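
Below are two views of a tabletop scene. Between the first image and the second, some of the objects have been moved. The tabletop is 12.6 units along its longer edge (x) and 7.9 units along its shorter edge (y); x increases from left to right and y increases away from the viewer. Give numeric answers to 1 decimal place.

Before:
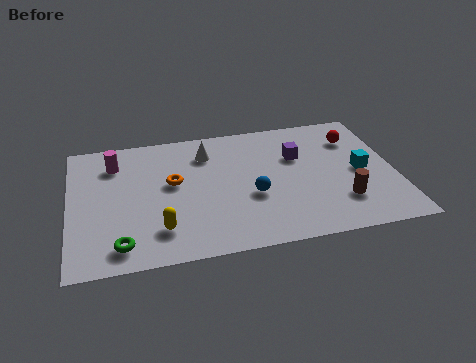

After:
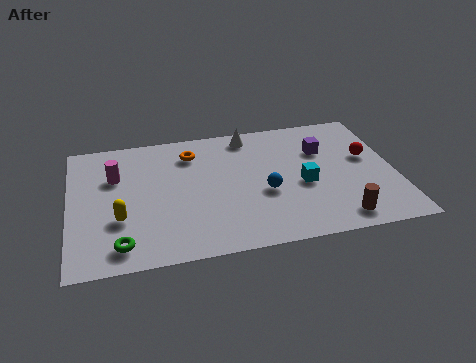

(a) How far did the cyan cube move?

2.3

The cyan cube moved from about (11.3, 3.8) to (9.0, 3.4), a distance of √(2.3² + 0.4²) ≈ 2.3.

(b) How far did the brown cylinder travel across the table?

1.0

The brown cylinder was near (10.4, 2.1) before and (10.2, 1.1) after, so it travelled √(0.2² + 1.0²) ≈ 1.0 units.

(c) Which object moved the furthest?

the cyan cube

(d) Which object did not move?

the green torus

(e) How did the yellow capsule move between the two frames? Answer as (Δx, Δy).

(-1.5, 0.9)

From the two frames, the yellow capsule sits at roughly (3.4, 1.8) before and (1.9, 2.7) after.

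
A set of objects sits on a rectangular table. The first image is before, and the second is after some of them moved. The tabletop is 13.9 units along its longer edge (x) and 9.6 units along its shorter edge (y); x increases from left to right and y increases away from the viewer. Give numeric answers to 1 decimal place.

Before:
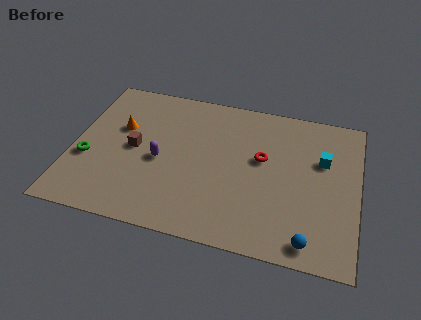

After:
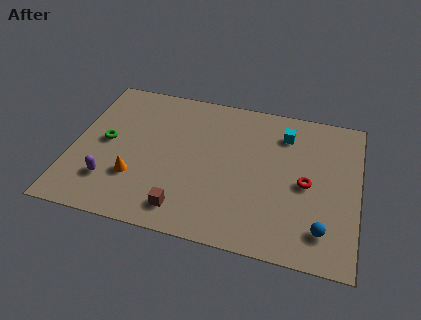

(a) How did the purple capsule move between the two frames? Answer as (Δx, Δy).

(-2.3, -1.9)

The purple capsule was at about (4.3, 4.3) and moved to about (2.0, 2.4).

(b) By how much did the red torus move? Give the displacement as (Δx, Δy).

(2.2, -1.1)

The red torus was at about (9.2, 5.6) and moved to about (11.4, 4.5).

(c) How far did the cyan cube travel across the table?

2.3

From (12.1, 6.2) to (10.2, 7.5), the cyan cube covered √(1.9² + 1.3²) ≈ 2.3 units.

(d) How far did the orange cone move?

3.3

The orange cone moved from about (2.2, 6.0) to (3.2, 2.9), a distance of √(1.0² + 3.1²) ≈ 3.3.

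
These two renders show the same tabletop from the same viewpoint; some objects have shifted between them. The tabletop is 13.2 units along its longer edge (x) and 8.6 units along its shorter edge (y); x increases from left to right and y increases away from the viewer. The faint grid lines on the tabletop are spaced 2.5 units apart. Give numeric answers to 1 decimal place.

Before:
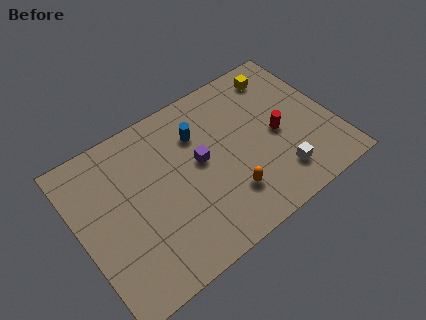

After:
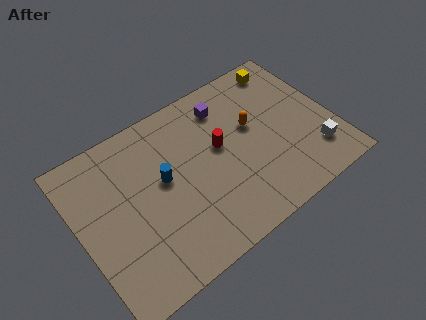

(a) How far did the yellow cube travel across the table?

0.5

The yellow cube was near (11.1, 7.2) before and (11.5, 7.5) after, so it travelled √(0.4² + 0.3²) ≈ 0.5 units.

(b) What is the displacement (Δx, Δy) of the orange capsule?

(1.9, 2.9)

The orange capsule was at about (7.3, 2.2) and moved to about (9.2, 5.1).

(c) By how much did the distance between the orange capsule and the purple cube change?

-0.6

The distance was about 2.7 in the first image and 2.1 in the second, so they moved 0.6 units closer together.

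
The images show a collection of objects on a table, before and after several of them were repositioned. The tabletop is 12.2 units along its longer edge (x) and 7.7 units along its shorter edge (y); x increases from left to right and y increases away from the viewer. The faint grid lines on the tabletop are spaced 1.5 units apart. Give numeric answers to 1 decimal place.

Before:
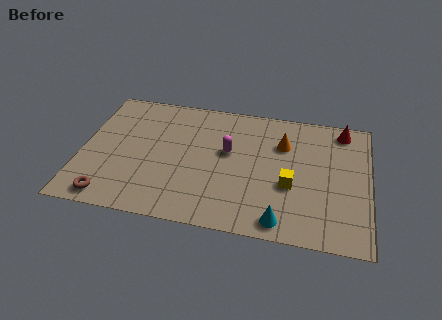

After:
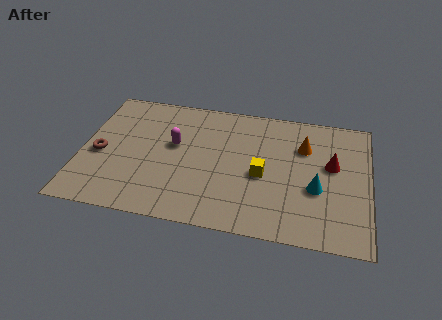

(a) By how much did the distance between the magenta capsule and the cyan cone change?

+2.0

The distance was about 4.3 in the first image and 6.3 in the second, so they moved 2.0 units further apart.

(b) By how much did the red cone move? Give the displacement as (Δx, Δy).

(-0.4, -2.2)

The red cone was at about (11.0, 6.7) and moved to about (10.6, 4.5).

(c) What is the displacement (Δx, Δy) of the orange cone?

(0.9, 0.0)

The orange cone was at about (8.5, 5.4) and moved to about (9.4, 5.4).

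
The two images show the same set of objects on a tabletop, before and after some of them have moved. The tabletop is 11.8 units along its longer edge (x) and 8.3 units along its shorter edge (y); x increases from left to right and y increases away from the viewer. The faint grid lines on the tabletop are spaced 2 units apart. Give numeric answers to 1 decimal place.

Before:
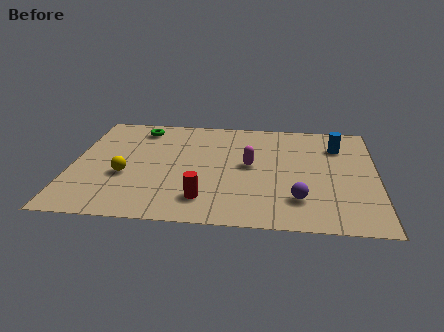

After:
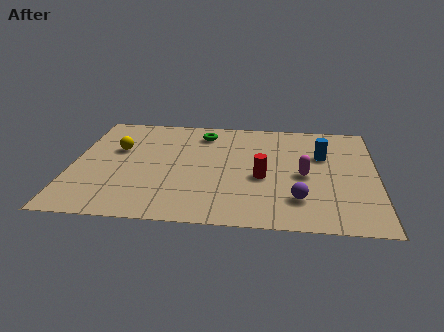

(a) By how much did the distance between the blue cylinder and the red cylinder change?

-3.8

Before: roughly 6.8 units apart; after: 3.0. That's 3.8 units closer together.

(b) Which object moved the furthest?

the red cylinder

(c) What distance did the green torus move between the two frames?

2.5

The green torus was near (2.5, 7.0) before and (5.0, 6.8) after, so it travelled √(2.5² + 0.2²) ≈ 2.5 units.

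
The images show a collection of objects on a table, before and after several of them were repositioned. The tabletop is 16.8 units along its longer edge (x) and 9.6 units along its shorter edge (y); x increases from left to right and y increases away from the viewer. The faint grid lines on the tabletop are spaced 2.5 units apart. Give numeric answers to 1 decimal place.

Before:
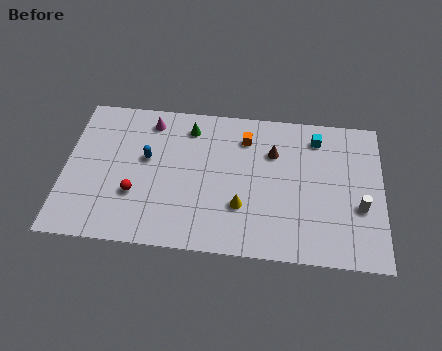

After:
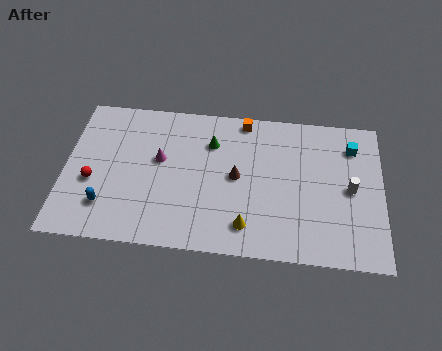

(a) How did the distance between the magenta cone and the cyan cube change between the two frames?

+1.5

Before: roughly 8.9 units apart; after: 10.4. That's 1.5 units further apart.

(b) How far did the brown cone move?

2.6

The brown cone was near (11.0, 6.7) before and (9.1, 4.9) after, so it travelled √(1.9² + 1.8²) ≈ 2.6 units.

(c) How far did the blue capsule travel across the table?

3.9

The blue capsule was near (4.3, 5.6) before and (2.3, 2.3) after, so it travelled √(2.0² + 3.3²) ≈ 3.9 units.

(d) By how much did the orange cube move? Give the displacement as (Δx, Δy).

(-0.1, 1.2)

The orange cube started near (9.5, 7.5) and ended near (9.4, 8.7).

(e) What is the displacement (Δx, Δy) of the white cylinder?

(-0.5, 1.1)

From the two frames, the white cylinder sits at roughly (15.6, 3.6) before and (15.1, 4.7) after.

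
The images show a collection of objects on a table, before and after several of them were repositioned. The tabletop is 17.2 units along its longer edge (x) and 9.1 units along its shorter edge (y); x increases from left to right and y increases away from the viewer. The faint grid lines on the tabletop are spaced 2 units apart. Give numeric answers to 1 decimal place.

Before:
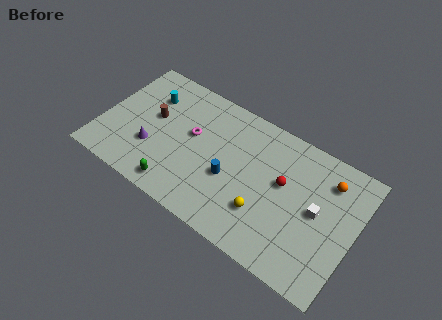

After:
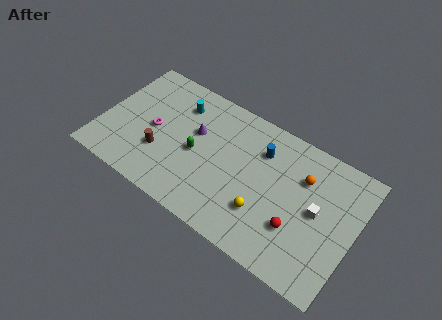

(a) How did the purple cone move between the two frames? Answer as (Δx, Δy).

(2.6, 2.6)

From the two frames, the purple cone sits at roughly (3.6, 3.0) before and (6.2, 5.6) after.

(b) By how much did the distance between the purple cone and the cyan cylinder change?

-1.7

Before: roughly 3.7 units apart; after: 2.0. That's 1.7 units closer together.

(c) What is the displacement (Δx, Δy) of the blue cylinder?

(1.7, 3.0)

The blue cylinder was at about (8.9, 3.7) and moved to about (10.6, 6.7).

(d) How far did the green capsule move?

3.1

The green capsule was near (5.7, 1.2) before and (6.5, 4.2) after, so it travelled √(0.8² + 3.0²) ≈ 3.1 units.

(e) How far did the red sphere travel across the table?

2.7

The red sphere was near (12.3, 5.3) before and (13.6, 2.9) after, so it travelled √(1.3² + 2.4²) ≈ 2.7 units.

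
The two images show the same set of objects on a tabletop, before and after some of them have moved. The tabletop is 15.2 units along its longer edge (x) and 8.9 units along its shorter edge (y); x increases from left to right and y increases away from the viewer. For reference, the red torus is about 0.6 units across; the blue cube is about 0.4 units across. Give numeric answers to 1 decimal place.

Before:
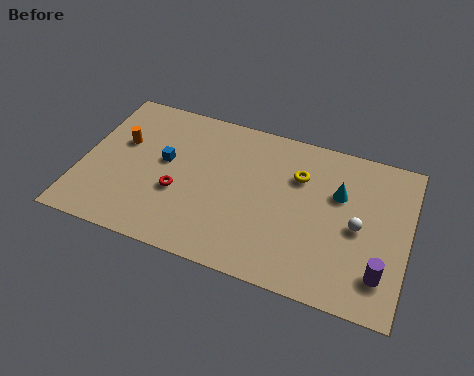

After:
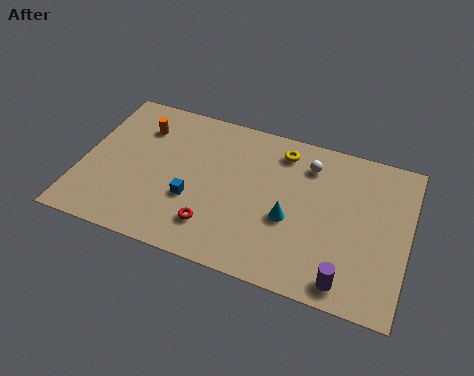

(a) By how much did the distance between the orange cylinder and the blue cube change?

+2.3

They were about 2.2 units apart before and 4.5 after — 2.3 units further apart.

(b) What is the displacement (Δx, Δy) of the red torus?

(1.8, -1.4)

The red torus was at about (4.6, 3.4) and moved to about (6.4, 2.0).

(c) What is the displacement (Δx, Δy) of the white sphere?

(-2.5, 2.8)

The white sphere started near (12.9, 4.2) and ended near (10.4, 7.0).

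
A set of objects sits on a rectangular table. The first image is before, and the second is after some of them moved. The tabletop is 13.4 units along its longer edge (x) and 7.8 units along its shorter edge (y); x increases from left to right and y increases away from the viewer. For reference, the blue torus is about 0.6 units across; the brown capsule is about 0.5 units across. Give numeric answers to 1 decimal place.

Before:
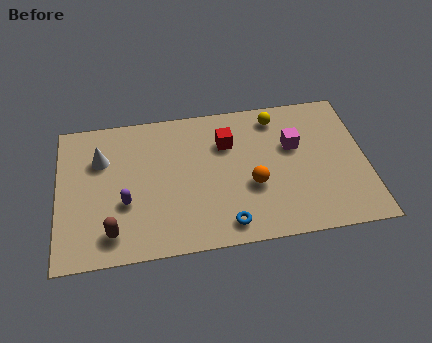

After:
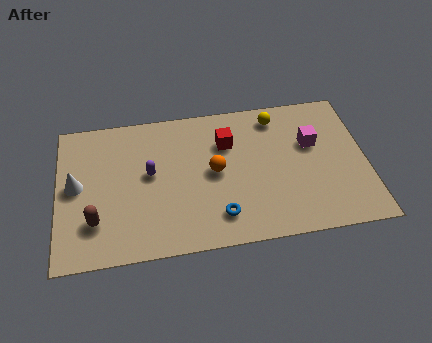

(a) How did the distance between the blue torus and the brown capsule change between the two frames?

+0.4

The distance was about 4.9 in the first image and 5.3 in the second, so they moved 0.4 units further apart.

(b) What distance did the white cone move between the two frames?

1.7

From (1.9, 5.4) to (0.8, 4.1), the white cone covered √(1.1² + 1.3²) ≈ 1.7 units.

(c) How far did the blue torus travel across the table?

0.6

The blue torus was near (7.2, 1.1) before and (6.9, 1.6) after, so it travelled √(0.3² + 0.5²) ≈ 0.6 units.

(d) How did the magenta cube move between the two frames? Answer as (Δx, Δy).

(0.8, 0.0)

From the two frames, the magenta cube sits at roughly (10.3, 4.9) before and (11.1, 4.9) after.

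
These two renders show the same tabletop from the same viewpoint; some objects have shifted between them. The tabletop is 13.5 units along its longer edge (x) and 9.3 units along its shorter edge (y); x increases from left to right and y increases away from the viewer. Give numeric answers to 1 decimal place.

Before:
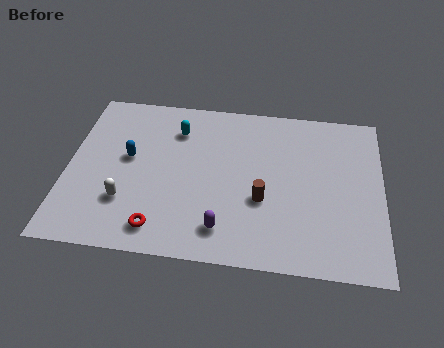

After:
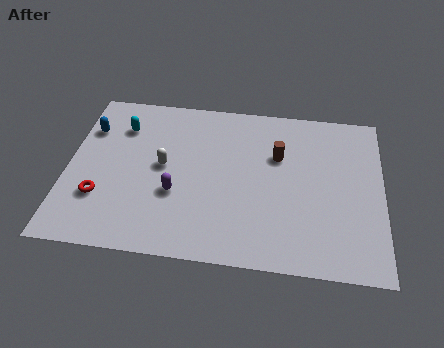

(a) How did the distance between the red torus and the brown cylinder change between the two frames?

+3.4

They were about 4.8 units apart before and 8.2 after — 3.4 units further apart.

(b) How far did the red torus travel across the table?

3.0

From (4.1, 1.4) to (1.5, 2.8), the red torus covered √(2.6² + 1.4²) ≈ 3.0 units.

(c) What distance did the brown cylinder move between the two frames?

2.7

From (8.4, 3.5) to (9.0, 6.1), the brown cylinder covered √(0.6² + 2.6²) ≈ 2.7 units.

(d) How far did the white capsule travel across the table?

2.7

The white capsule was near (2.6, 2.7) before and (4.1, 4.9) after, so it travelled √(1.5² + 2.2²) ≈ 2.7 units.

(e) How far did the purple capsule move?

2.7

From (6.8, 1.7) to (4.7, 3.4), the purple capsule covered √(2.1² + 1.7²) ≈ 2.7 units.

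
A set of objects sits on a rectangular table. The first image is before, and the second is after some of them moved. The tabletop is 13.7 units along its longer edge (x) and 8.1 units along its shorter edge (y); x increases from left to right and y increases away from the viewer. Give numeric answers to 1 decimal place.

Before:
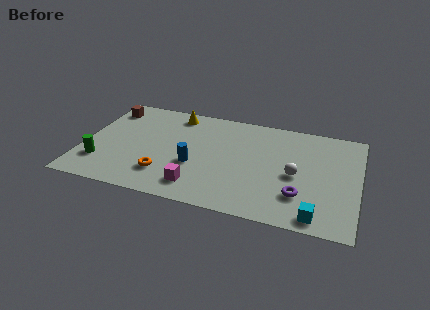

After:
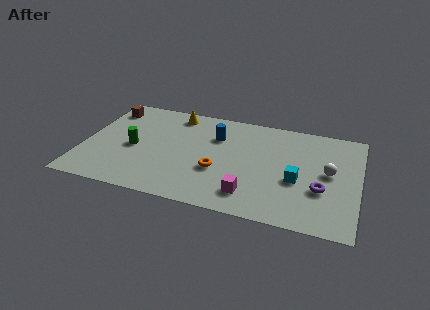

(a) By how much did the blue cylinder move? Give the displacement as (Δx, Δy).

(0.9, 2.6)

The blue cylinder started near (5.6, 3.1) and ended near (6.5, 5.7).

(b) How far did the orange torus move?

2.8

The orange torus moved from about (4.2, 2.0) to (6.8, 3.0), a distance of √(2.6² + 1.0²) ≈ 2.8.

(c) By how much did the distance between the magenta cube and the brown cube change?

+2.0

They were about 7.1 units apart before and 9.1 after — 2.0 units further apart.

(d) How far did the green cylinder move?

2.2

The green cylinder was near (1.0, 2.1) before and (2.5, 3.7) after, so it travelled √(1.5² + 1.6²) ≈ 2.2 units.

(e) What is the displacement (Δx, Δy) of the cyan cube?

(-1.1, 2.4)

The cyan cube was at about (11.8, 0.9) and moved to about (10.7, 3.3).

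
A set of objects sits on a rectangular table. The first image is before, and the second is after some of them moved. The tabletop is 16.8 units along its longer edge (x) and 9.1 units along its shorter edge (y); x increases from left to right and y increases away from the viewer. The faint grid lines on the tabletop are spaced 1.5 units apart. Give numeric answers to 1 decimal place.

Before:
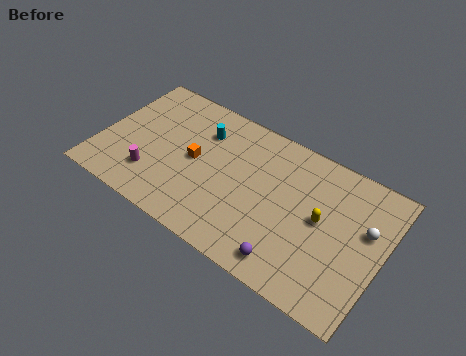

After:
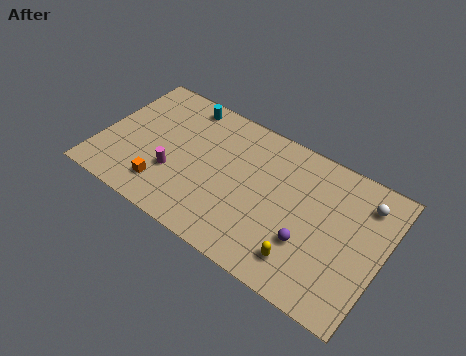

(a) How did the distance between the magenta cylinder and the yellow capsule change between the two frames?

-2.0

Before: roughly 10.1 units apart; after: 8.1. That's 2.0 units closer together.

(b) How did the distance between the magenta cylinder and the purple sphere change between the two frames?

-0.5

Before: roughly 8.6 units apart; after: 8.1. That's 0.5 units closer together.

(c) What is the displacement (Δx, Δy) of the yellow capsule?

(-0.6, -3.0)

The yellow capsule started near (13.2, 4.8) and ended near (12.6, 1.8).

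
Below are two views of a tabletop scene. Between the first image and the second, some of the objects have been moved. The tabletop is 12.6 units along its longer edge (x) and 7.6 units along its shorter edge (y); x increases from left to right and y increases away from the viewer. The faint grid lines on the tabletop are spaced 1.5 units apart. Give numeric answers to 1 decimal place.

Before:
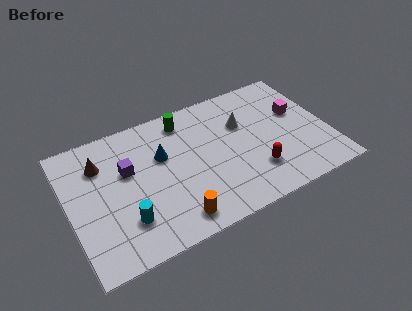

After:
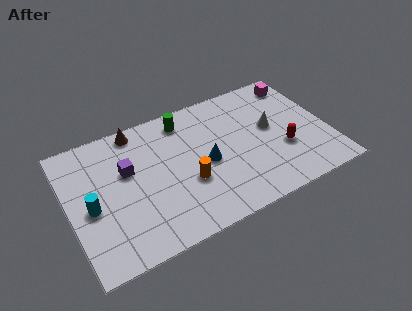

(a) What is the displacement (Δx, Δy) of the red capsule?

(1.5, 0.7)

The red capsule started near (8.8, 2.0) and ended near (10.3, 2.7).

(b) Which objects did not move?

the green cylinder and the purple cube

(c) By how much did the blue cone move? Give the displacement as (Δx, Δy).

(2.0, -1.3)

The blue cone was at about (4.6, 4.8) and moved to about (6.6, 3.5).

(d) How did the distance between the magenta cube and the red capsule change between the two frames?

+0.3

Before: roughly 3.6 units apart; after: 3.9. That's 0.3 units further apart.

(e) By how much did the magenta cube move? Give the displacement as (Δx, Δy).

(0.3, 1.8)

The magenta cube was at about (11.3, 4.6) and moved to about (11.6, 6.4).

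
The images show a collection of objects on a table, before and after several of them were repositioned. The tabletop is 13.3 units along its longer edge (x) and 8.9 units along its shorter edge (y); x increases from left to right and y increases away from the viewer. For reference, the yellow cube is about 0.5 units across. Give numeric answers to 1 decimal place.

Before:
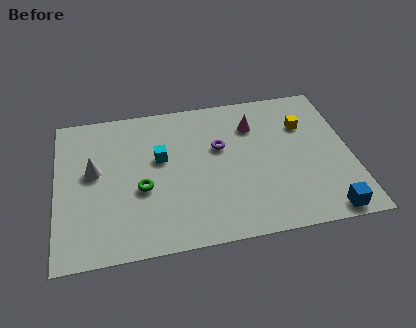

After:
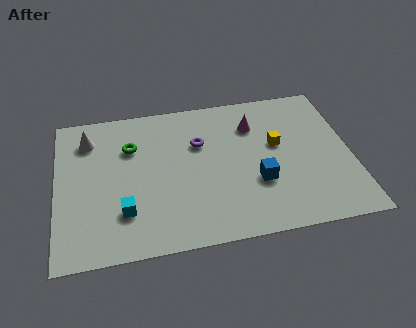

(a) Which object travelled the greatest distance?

the blue cube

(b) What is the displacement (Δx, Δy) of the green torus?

(-0.4, 2.6)

From the two frames, the green torus sits at roughly (3.8, 3.6) before and (3.4, 6.2) after.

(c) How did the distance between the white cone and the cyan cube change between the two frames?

+1.8

The distance was about 3.0 in the first image and 4.8 in the second, so they moved 1.8 units further apart.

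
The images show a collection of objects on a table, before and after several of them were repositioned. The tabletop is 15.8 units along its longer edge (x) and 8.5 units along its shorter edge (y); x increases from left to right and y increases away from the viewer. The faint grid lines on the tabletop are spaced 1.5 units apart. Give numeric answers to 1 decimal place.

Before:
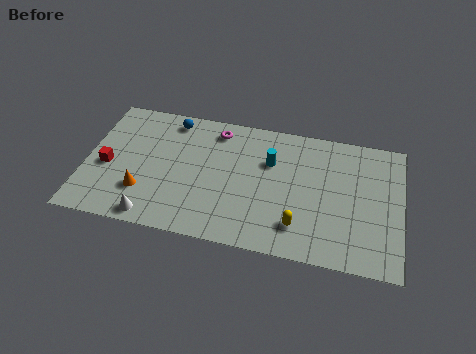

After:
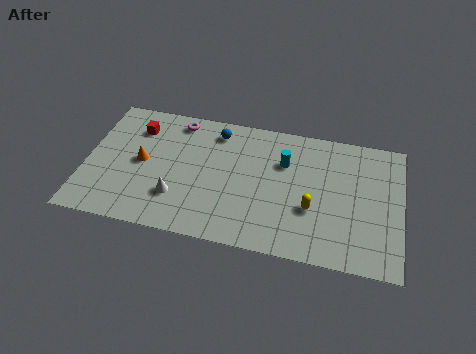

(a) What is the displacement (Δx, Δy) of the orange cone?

(-0.2, 1.9)

The orange cone started near (3.0, 2.4) and ended near (2.8, 4.3).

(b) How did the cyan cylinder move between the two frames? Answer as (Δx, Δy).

(0.7, 0.1)

From the two frames, the cyan cylinder sits at roughly (9.2, 5.7) before and (9.9, 5.8) after.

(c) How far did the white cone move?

1.9

From (3.6, 0.9) to (4.7, 2.4), the white cone covered √(1.1² + 1.5²) ≈ 1.9 units.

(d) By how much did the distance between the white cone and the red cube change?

+0.9

Before: roughly 3.8 units apart; after: 4.7. That's 0.9 units further apart.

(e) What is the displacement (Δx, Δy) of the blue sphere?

(2.3, -0.3)

The blue sphere was at about (4.1, 7.4) and moved to about (6.4, 7.1).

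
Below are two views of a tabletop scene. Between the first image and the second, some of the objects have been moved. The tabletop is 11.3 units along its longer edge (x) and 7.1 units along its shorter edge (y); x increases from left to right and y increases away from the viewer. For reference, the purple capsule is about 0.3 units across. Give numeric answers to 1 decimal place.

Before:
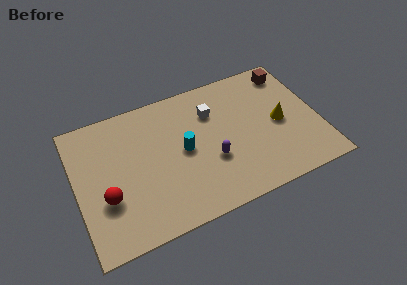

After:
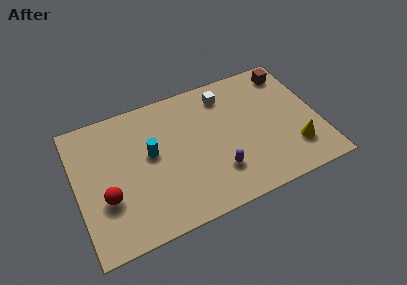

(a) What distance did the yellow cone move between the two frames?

1.7

The yellow cone moved from about (9.5, 3.4) to (10.0, 1.8), a distance of √(0.5² + 1.6²) ≈ 1.7.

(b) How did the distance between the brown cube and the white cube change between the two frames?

-0.8

The distance was about 3.9 in the first image and 3.1 in the second, so they moved 0.8 units closer together.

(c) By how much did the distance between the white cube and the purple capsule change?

+1.5

They were about 2.5 units apart before and 4.0 after — 1.5 units further apart.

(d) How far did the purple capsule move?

0.7

From (6.2, 2.6) to (6.4, 1.9), the purple capsule covered √(0.2² + 0.7²) ≈ 0.7 units.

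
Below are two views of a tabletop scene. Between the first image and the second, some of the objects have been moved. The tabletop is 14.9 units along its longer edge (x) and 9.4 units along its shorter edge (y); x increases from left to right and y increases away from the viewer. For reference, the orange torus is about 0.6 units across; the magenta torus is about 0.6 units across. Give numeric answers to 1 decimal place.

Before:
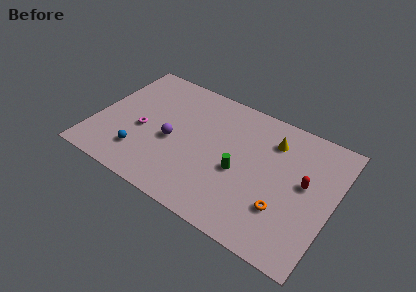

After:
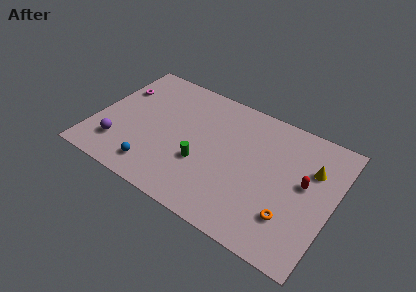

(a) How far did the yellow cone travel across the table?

2.7

The yellow cone moved from about (10.8, 7.2) to (13.4, 6.4), a distance of √(2.6² + 0.8²) ≈ 2.7.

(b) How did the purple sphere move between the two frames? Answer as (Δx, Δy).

(-3.1, -1.9)

The purple sphere was at about (4.9, 4.1) and moved to about (1.8, 2.2).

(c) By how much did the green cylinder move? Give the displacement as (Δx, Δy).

(-2.3, -0.6)

The green cylinder was at about (9.2, 4.0) and moved to about (6.9, 3.4).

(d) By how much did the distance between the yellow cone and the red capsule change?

-1.8

The distance was about 3.0 in the first image and 1.2 in the second, so they moved 1.8 units closer together.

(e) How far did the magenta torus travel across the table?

3.2

The magenta torus moved from about (3.0, 4.0) to (1.0, 6.5), a distance of √(2.0² + 2.5²) ≈ 3.2.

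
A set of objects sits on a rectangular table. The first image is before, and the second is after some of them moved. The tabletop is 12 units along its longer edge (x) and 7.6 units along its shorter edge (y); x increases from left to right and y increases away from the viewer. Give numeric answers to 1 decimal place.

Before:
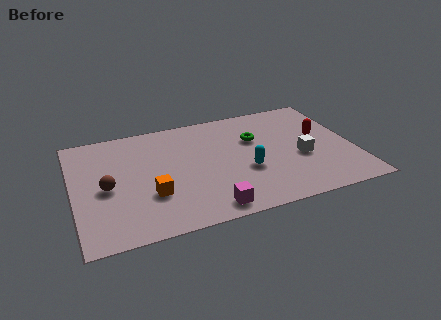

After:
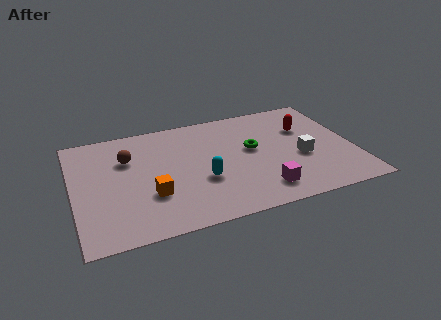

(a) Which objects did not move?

the white cube and the orange cube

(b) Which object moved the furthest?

the magenta cube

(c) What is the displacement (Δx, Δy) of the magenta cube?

(2.3, 0.5)

From the two frames, the magenta cube sits at roughly (5.5, 0.9) before and (7.8, 1.4) after.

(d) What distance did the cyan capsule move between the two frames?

1.9

The cyan capsule moved from about (7.3, 2.9) to (5.4, 2.8), a distance of √(1.9² + 0.1²) ≈ 1.9.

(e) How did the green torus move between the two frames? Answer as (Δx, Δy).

(-0.2, -0.7)

From the two frames, the green torus sits at roughly (7.9, 5.0) before and (7.7, 4.3) after.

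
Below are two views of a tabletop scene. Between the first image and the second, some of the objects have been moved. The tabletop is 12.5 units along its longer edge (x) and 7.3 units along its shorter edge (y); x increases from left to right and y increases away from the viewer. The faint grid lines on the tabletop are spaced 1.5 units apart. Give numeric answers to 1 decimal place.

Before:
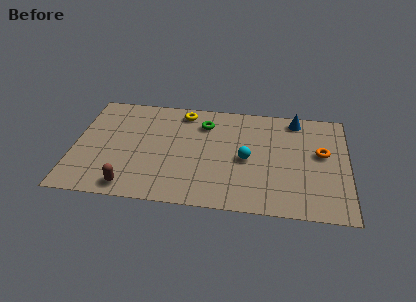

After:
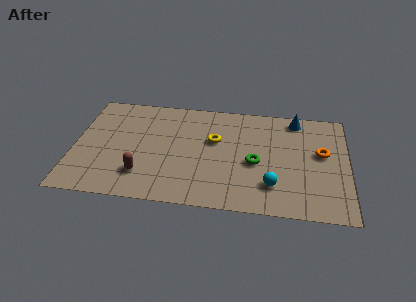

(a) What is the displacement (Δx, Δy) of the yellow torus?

(1.5, -1.8)

The yellow torus was at about (4.9, 6.3) and moved to about (6.4, 4.5).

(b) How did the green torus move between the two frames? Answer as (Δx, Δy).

(2.4, -2.4)

The green torus started near (5.9, 5.6) and ended near (8.3, 3.2).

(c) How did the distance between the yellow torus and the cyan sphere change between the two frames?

-0.4

The distance was about 4.2 in the first image and 3.8 in the second, so they moved 0.4 units closer together.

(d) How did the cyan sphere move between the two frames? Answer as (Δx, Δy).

(1.2, -1.6)

From the two frames, the cyan sphere sits at roughly (7.9, 3.4) before and (9.1, 1.8) after.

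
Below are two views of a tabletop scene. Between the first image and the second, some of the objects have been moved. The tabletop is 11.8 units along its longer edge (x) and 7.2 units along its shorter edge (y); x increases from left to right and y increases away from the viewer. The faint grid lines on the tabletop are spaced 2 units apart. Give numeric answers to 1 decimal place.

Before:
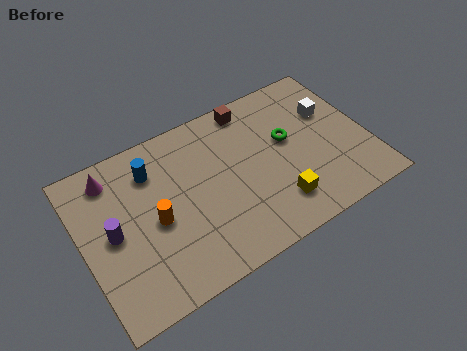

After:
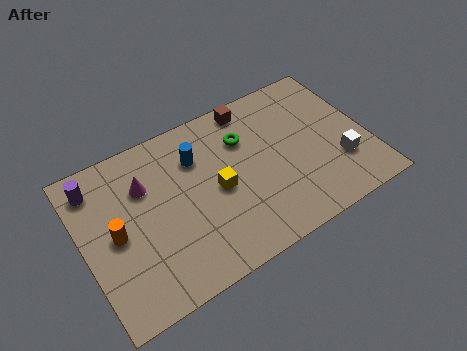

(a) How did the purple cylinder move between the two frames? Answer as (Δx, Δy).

(-0.4, 2.3)

The purple cylinder started near (1.2, 3.6) and ended near (0.8, 5.9).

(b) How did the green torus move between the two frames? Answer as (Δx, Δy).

(-1.7, 0.9)

The green torus was at about (8.6, 4.2) and moved to about (6.9, 5.1).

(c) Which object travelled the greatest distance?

the yellow cube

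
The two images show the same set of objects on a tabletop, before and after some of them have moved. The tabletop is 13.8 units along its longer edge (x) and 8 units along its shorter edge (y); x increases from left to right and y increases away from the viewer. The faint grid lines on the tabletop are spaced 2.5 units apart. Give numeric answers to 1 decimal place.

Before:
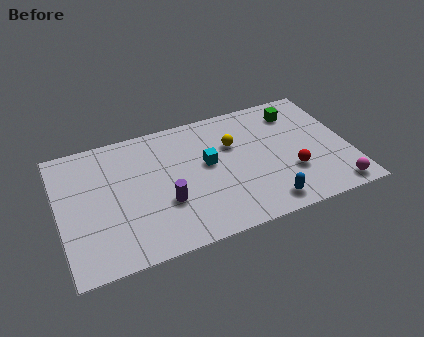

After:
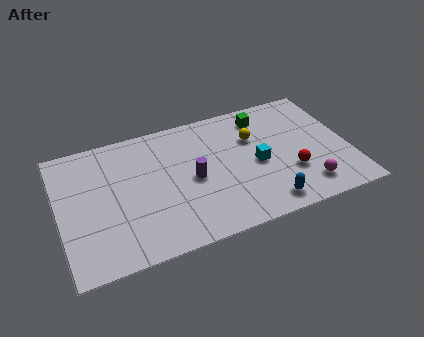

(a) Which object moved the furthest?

the cyan cube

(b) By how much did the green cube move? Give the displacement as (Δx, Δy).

(-1.6, 0.2)

From the two frames, the green cube sits at roughly (11.6, 6.4) before and (10.0, 6.6) after.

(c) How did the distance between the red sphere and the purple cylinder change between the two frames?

-1.2

They were about 6.0 units apart before and 4.8 after — 1.2 units closer together.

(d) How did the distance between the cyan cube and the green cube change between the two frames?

-1.9

Before: roughly 4.9 units apart; after: 3.0. That's 1.9 units closer together.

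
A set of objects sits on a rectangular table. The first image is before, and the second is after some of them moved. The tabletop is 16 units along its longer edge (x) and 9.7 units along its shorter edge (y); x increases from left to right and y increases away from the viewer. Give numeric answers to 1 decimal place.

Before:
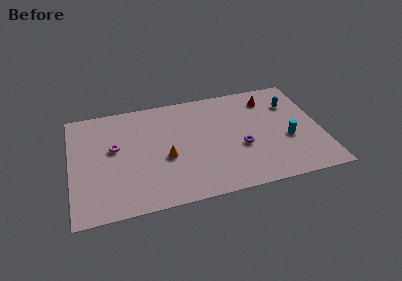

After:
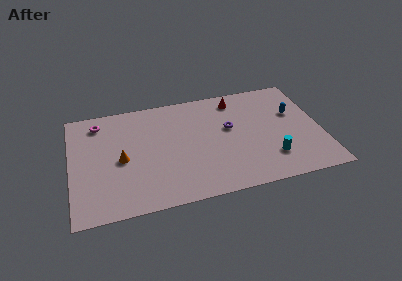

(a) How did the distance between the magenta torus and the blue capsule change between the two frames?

+1.1

The distance was about 11.6 in the first image and 12.7 in the second, so they moved 1.1 units further apart.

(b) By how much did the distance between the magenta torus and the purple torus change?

+0.4

They were about 8.2 units apart before and 8.6 after — 0.4 units further apart.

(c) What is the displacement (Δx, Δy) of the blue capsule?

(0.1, -0.9)

The blue capsule was at about (14.3, 7.0) and moved to about (14.4, 6.1).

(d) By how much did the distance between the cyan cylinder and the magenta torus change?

+1.0

The distance was about 11.1 in the first image and 12.1 in the second, so they moved 1.0 units further apart.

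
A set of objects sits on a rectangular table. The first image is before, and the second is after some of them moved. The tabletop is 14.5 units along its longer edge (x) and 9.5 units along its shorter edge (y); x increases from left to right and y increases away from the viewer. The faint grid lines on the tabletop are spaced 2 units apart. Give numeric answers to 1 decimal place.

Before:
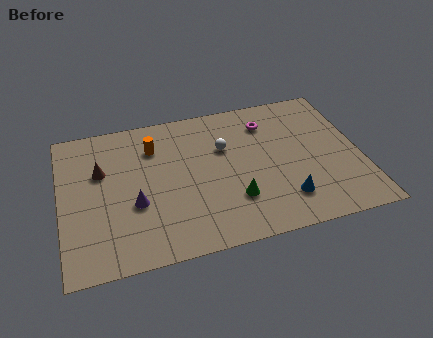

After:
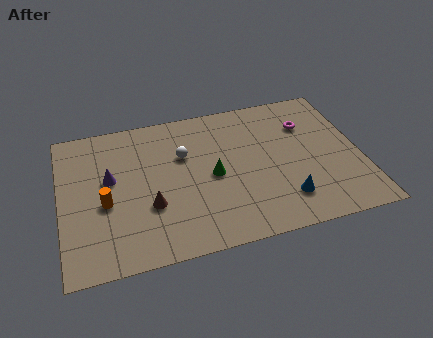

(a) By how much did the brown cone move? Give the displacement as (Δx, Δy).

(2.2, -2.8)

The brown cone started near (2.0, 6.1) and ended near (4.2, 3.3).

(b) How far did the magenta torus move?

2.0

The magenta torus was near (10.2, 7.4) before and (12.1, 6.8) after, so it travelled √(1.9² + 0.6²) ≈ 2.0 units.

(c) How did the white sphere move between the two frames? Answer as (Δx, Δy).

(-2.0, 0.0)

From the two frames, the white sphere sits at roughly (8.0, 6.2) before and (6.0, 6.2) after.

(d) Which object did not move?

the blue cone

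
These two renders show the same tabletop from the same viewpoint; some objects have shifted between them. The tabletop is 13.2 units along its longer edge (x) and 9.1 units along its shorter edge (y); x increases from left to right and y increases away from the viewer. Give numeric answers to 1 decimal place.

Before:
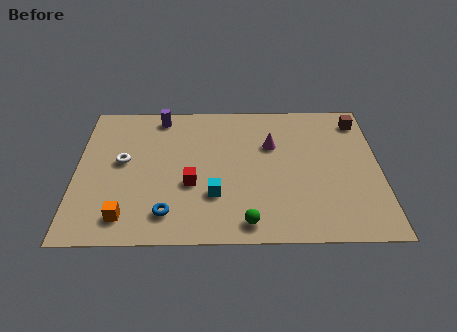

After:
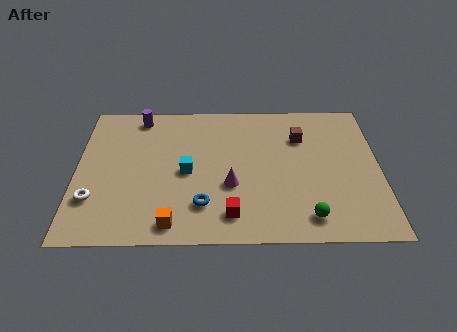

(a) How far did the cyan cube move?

1.9

From (6.0, 2.8) to (4.8, 4.3), the cyan cube covered √(1.2² + 1.5²) ≈ 1.9 units.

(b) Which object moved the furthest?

the magenta cone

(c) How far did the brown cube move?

2.8

The brown cube was near (12.4, 7.6) before and (9.8, 6.5) after, so it travelled √(2.6² + 1.1²) ≈ 2.8 units.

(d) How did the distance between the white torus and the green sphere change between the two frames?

+2.6

The distance was about 6.7 in the first image and 9.3 in the second, so they moved 2.6 units further apart.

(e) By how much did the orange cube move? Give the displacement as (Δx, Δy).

(2.0, -0.4)

From the two frames, the orange cube sits at roughly (2.2, 1.5) before and (4.2, 1.1) after.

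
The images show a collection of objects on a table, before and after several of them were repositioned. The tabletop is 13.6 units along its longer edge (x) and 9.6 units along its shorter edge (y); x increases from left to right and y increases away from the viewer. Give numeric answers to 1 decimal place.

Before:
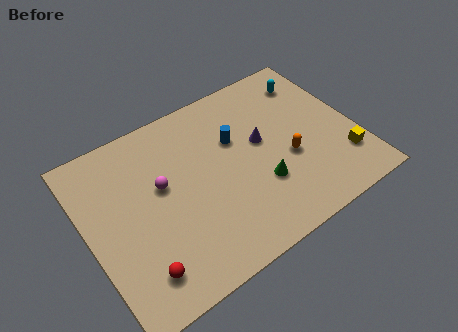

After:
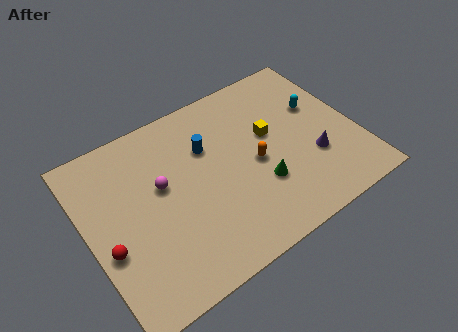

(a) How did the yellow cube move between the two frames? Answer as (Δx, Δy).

(-3.2, 3.2)

The yellow cube started near (12.6, 2.4) and ended near (9.4, 5.6).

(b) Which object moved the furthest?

the yellow cube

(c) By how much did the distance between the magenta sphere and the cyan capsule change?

-0.3

Before: roughly 8.5 units apart; after: 8.2. That's 0.3 units closer together.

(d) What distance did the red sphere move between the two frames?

2.2

From (2.0, 1.8) to (0.8, 3.7), the red sphere covered √(1.2² + 1.9²) ≈ 2.2 units.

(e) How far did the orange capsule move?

1.7

The orange capsule was near (10.0, 3.8) before and (8.4, 4.4) after, so it travelled √(1.6² + 0.6²) ≈ 1.7 units.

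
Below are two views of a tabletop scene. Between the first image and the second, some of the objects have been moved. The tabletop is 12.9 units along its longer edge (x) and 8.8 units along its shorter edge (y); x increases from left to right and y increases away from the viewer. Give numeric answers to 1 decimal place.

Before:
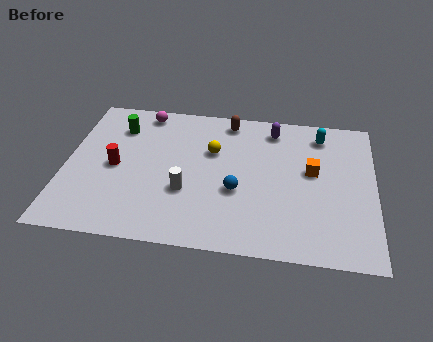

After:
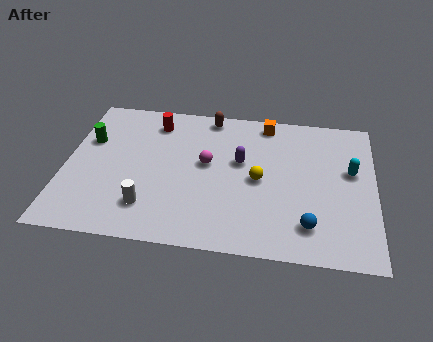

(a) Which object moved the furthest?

the magenta sphere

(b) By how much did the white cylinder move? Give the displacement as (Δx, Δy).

(-1.5, -1.1)

From the two frames, the white cylinder sits at roughly (5.1, 3.1) before and (3.6, 2.0) after.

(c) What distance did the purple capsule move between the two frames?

2.6

The purple capsule moved from about (8.6, 7.4) to (7.3, 5.2), a distance of √(1.3² + 2.2²) ≈ 2.6.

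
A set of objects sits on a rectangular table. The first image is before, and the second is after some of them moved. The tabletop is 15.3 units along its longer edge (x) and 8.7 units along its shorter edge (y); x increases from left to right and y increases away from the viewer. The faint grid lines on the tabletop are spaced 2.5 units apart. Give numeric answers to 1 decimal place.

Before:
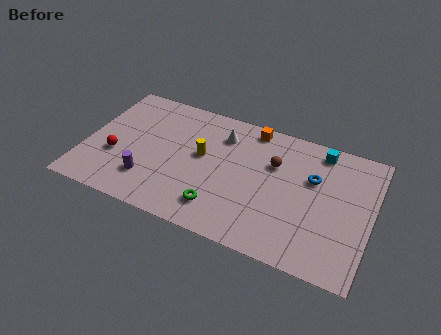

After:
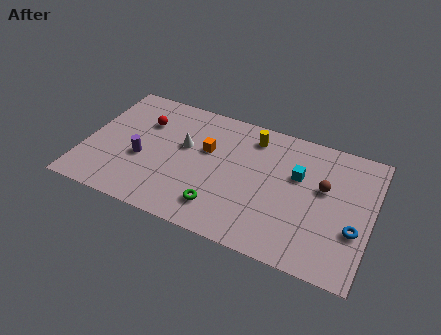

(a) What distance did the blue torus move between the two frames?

3.5

From (12.1, 5.6) to (14.5, 3.1), the blue torus covered √(2.4² + 2.5²) ≈ 3.5 units.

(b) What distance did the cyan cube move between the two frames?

2.3

The cyan cube moved from about (12.3, 7.6) to (11.3, 5.5), a distance of √(1.0² + 2.1²) ≈ 2.3.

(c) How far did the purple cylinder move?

1.4

The purple cylinder was near (3.6, 2.2) before and (3.1, 3.5) after, so it travelled √(0.5² + 1.3²) ≈ 1.4 units.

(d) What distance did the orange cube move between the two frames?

3.3

From (8.6, 7.8) to (6.4, 5.4), the orange cube covered √(2.2² + 2.4²) ≈ 3.3 units.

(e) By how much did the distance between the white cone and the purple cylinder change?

-3.0

The distance was about 5.7 in the first image and 2.7 in the second, so they moved 3.0 units closer together.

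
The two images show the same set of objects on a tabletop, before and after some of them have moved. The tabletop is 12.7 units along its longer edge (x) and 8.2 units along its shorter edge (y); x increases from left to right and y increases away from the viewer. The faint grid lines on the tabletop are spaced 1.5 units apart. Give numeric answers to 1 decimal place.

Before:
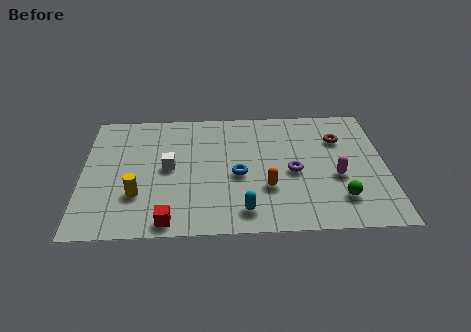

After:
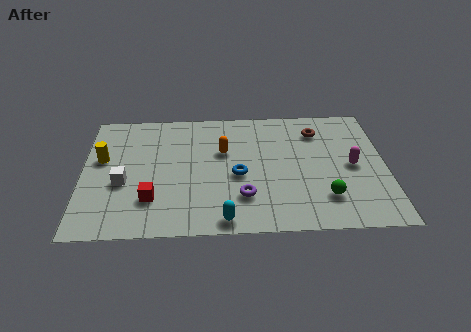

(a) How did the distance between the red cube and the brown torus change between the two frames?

-0.6

The distance was about 8.8 in the first image and 8.2 in the second, so they moved 0.6 units closer together.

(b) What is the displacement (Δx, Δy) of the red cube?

(-0.7, 1.4)

The red cube was at about (3.6, 0.8) and moved to about (2.9, 2.2).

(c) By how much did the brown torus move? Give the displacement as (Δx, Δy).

(-0.9, 0.6)

The brown torus started near (10.8, 5.8) and ended near (9.9, 6.4).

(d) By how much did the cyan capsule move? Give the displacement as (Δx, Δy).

(-0.8, -0.5)

The cyan capsule was at about (6.7, 1.3) and moved to about (5.9, 0.8).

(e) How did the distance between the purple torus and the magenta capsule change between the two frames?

+3.1

Before: roughly 1.8 units apart; after: 4.9. That's 3.1 units further apart.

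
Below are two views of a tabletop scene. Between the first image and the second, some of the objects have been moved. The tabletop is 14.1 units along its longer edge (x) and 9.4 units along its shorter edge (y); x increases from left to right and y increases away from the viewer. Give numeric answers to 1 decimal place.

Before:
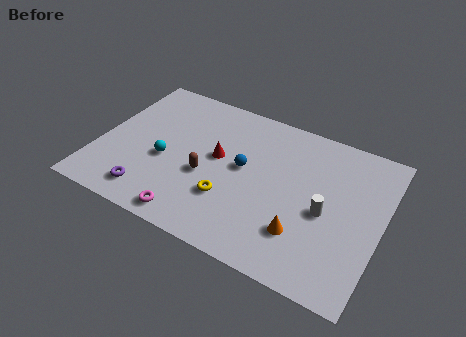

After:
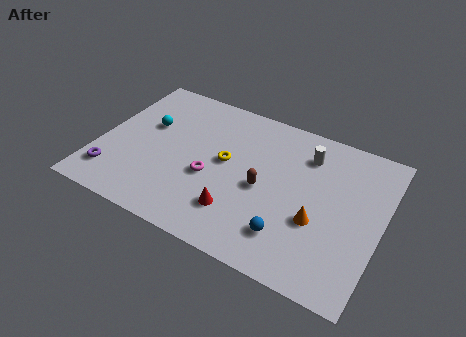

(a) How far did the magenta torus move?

2.8

The magenta torus moved from about (5.2, 1.0) to (5.7, 3.8), a distance of √(0.5² + 2.8²) ≈ 2.8.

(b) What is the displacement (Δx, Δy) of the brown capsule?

(2.8, 0.5)

From the two frames, the brown capsule sits at roughly (5.5, 3.8) before and (8.3, 4.3) after.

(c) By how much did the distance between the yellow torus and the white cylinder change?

-0.4

They were about 4.8 units apart before and 4.4 after — 0.4 units closer together.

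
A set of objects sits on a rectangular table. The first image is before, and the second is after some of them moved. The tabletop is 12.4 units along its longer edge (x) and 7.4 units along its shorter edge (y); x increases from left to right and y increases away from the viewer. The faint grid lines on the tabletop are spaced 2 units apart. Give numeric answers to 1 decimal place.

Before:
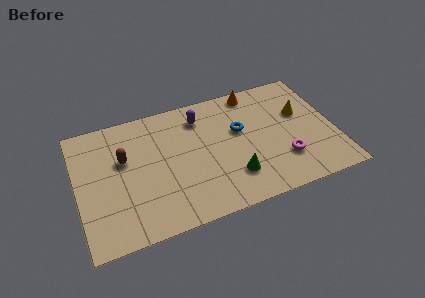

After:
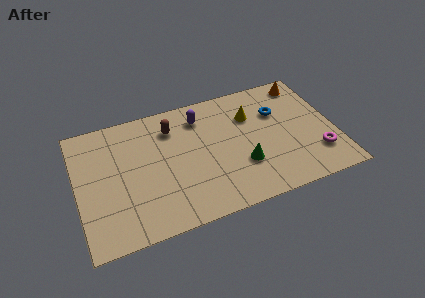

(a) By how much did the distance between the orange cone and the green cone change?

+0.4

The distance was about 4.9 in the first image and 5.3 in the second, so they moved 0.4 units further apart.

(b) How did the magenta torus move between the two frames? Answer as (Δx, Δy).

(1.6, -0.2)

From the two frames, the magenta torus sits at roughly (9.8, 2.1) before and (11.4, 1.9) after.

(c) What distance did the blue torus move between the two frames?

2.0

The blue torus was near (7.9, 4.5) before and (9.8, 5.0) after, so it travelled √(1.9² + 0.5²) ≈ 2.0 units.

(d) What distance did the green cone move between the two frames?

0.7

The green cone moved from about (7.3, 1.9) to (7.8, 2.4), a distance of √(0.5² + 0.5²) ≈ 0.7.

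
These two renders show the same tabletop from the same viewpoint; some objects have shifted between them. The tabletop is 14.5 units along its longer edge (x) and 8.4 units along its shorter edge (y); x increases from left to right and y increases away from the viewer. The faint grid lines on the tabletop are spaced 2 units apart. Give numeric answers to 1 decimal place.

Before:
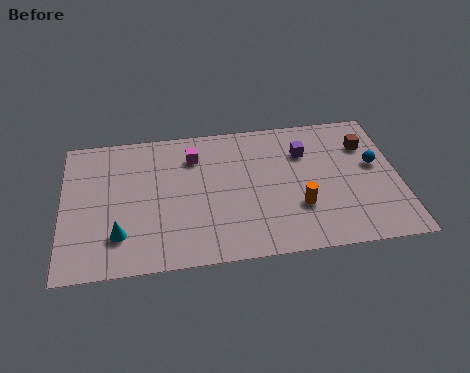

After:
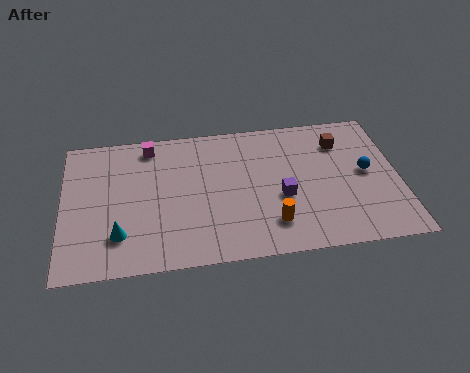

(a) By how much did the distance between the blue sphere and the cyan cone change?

-0.5

Before: roughly 11.4 units apart; after: 10.9. That's 0.5 units closer together.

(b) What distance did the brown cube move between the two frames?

1.1

The brown cube moved from about (13.2, 6.1) to (12.1, 6.4), a distance of √(1.1² + 0.3²) ≈ 1.1.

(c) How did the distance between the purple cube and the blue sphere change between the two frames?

+0.6

They were about 3.2 units apart before and 3.8 after — 0.6 units further apart.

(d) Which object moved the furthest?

the purple cube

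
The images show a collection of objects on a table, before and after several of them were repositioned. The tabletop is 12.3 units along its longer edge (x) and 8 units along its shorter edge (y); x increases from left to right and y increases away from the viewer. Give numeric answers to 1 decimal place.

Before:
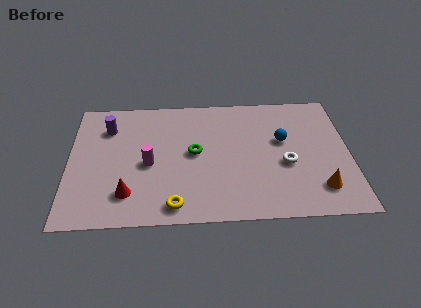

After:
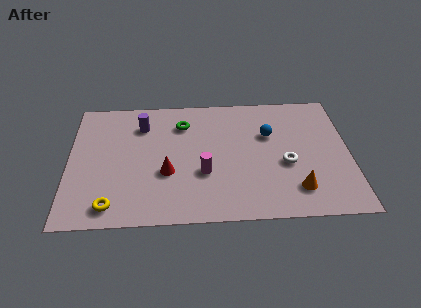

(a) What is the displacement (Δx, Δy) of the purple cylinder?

(1.5, 0.1)

The purple cylinder started near (1.7, 6.0) and ended near (3.2, 6.1).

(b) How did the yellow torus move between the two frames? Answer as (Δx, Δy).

(-2.7, 0.1)

From the two frames, the yellow torus sits at roughly (4.6, 1.0) before and (1.9, 1.1) after.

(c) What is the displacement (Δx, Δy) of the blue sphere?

(-0.6, 0.4)

The blue sphere started near (9.4, 4.8) and ended near (8.8, 5.2).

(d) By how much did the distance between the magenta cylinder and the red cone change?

-0.4

The distance was about 2.0 in the first image and 1.6 in the second, so they moved 0.4 units closer together.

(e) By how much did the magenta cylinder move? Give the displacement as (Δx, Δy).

(2.4, -0.7)

The magenta cylinder was at about (3.5, 3.6) and moved to about (5.9, 2.9).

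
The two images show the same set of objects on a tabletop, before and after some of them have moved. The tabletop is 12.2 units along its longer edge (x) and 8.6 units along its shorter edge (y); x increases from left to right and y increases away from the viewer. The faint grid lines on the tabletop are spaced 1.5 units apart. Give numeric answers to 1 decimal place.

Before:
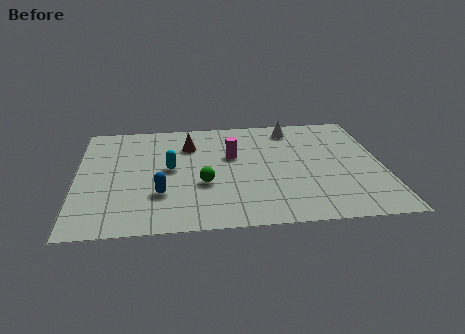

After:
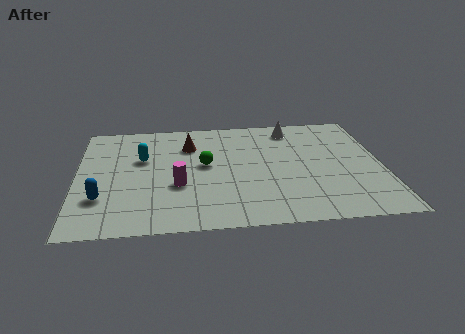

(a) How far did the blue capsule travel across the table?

2.3

The blue capsule was near (3.3, 2.6) before and (1.0, 2.5) after, so it travelled √(2.3² + 0.1²) ≈ 2.3 units.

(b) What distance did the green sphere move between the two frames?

1.5

The green sphere was near (5.0, 3.2) before and (5.1, 4.7) after, so it travelled √(0.1² + 1.5²) ≈ 1.5 units.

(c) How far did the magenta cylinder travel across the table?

3.0

The magenta cylinder was near (6.2, 5.3) before and (4.0, 3.2) after, so it travelled √(2.2² + 2.1²) ≈ 3.0 units.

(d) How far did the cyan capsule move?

1.4

The cyan capsule was near (3.7, 4.5) before and (2.6, 5.4) after, so it travelled √(1.1² + 0.9²) ≈ 1.4 units.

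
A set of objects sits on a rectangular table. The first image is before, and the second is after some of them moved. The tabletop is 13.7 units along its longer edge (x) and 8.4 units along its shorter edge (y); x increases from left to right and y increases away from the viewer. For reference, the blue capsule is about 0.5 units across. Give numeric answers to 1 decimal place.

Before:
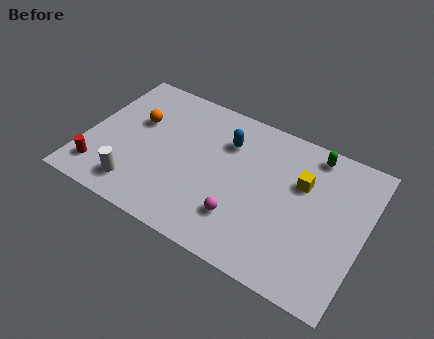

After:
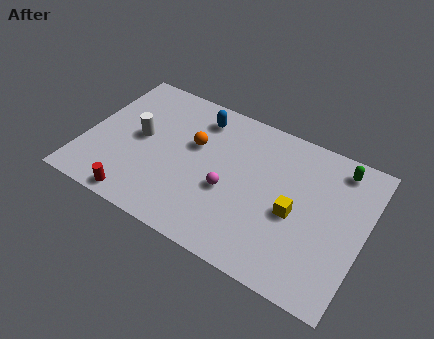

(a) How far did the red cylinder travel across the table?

2.2

The red cylinder was near (1.0, 1.6) before and (3.1, 0.8) after, so it travelled √(2.1² + 0.8²) ≈ 2.2 units.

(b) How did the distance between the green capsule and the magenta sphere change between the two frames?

+0.3

The distance was about 5.9 in the first image and 6.2 in the second, so they moved 0.3 units further apart.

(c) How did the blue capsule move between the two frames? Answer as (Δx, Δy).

(-1.5, 0.8)

From the two frames, the blue capsule sits at roughly (6.7, 6.1) before and (5.2, 6.9) after.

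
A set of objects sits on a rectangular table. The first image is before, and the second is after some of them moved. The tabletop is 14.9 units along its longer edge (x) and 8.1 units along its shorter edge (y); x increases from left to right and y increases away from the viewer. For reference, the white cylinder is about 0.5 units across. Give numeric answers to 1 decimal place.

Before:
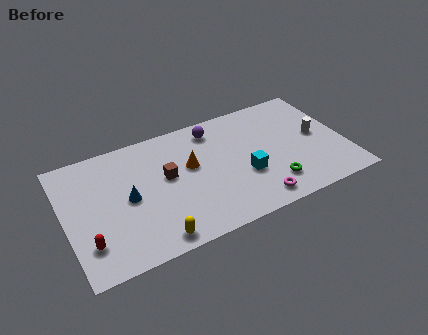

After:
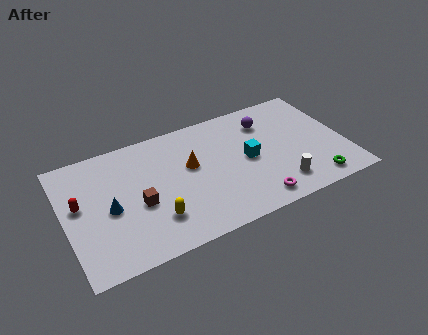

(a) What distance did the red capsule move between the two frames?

2.6

The red capsule was near (1.0, 2.0) before and (0.8, 4.6) after, so it travelled √(0.2² + 2.6²) ≈ 2.6 units.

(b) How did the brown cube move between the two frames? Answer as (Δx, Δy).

(-1.6, -1.2)

From the two frames, the brown cube sits at roughly (5.4, 4.6) before and (3.8, 3.4) after.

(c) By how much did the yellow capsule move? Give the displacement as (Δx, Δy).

(0.2, 1.2)

The yellow capsule started near (4.3, 0.9) and ended near (4.5, 2.1).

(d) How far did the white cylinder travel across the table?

3.5

The white cylinder was near (13.5, 4.2) before and (11.1, 1.6) after, so it travelled √(2.4² + 2.6²) ≈ 3.5 units.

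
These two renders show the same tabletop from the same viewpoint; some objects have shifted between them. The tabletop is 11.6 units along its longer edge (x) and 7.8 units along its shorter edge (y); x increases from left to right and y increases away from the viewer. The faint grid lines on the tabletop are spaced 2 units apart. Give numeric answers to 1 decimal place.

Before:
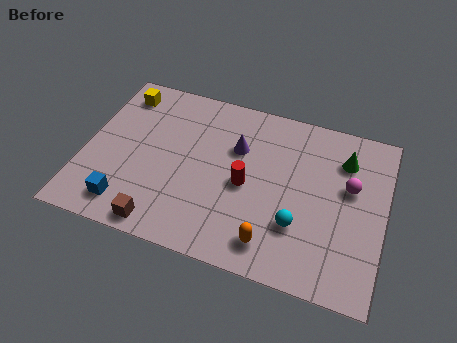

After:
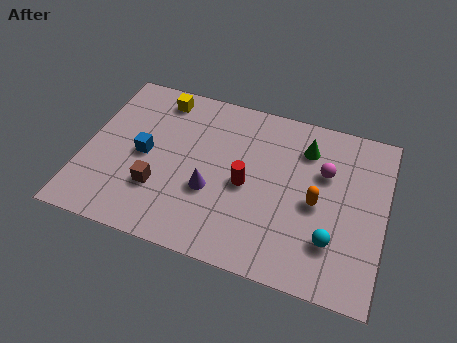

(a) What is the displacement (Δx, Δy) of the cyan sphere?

(1.3, -0.3)

From the two frames, the cyan sphere sits at roughly (8.4, 2.4) before and (9.7, 2.1) after.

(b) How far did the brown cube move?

1.6

The brown cube moved from about (3.3, 0.8) to (3.0, 2.4), a distance of √(0.3² + 1.6²) ≈ 1.6.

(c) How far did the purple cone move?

2.4

From (5.8, 5.2) to (5.0, 2.9), the purple cone covered √(0.8² + 2.3²) ≈ 2.4 units.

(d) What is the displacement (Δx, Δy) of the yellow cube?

(1.5, 0.2)

The yellow cube started near (1.1, 6.5) and ended near (2.6, 6.7).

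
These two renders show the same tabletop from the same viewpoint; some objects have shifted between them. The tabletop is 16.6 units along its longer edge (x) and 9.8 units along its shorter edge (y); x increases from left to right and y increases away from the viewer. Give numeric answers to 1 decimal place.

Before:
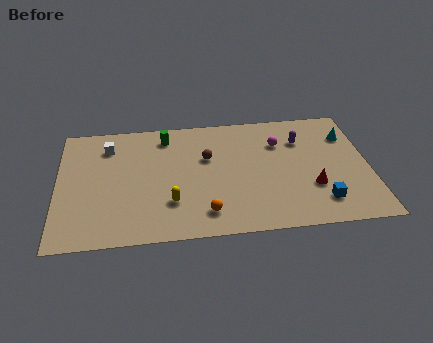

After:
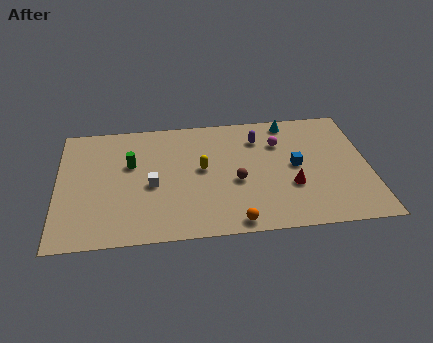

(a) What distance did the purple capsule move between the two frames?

2.3

From (13.1, 7.1) to (10.8, 7.5), the purple capsule covered √(2.3² + 0.4²) ≈ 2.3 units.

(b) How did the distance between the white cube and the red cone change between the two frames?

-4.2

Before: roughly 11.7 units apart; after: 7.5. That's 4.2 units closer together.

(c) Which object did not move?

the magenta sphere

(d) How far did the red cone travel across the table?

1.1

The red cone moved from about (13.5, 3.2) to (12.4, 3.4), a distance of √(1.1² + 0.2²) ≈ 1.1.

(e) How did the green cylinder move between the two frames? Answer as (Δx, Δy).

(-1.9, -2.1)

The green cylinder started near (5.8, 8.2) and ended near (3.9, 6.1).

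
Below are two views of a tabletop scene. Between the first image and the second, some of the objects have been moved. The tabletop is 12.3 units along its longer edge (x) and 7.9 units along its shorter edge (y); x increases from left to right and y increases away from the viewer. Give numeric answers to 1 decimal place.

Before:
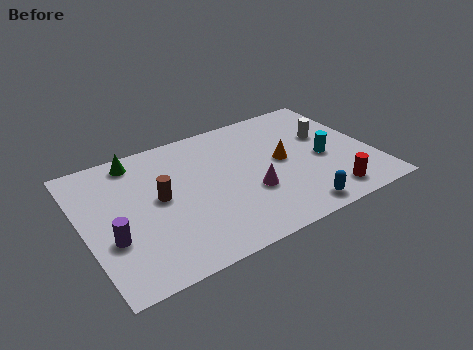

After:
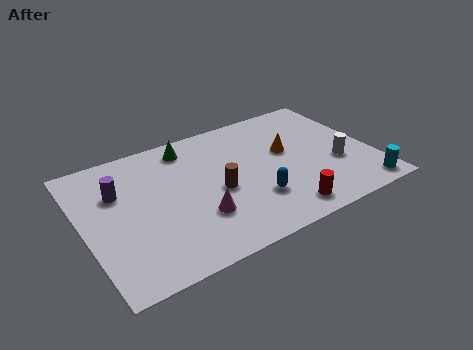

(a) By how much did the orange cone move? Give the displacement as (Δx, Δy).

(0.3, 0.5)

The orange cone started near (8.5, 4.1) and ended near (8.8, 4.6).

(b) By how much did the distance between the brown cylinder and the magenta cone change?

-2.5

The distance was about 4.0 in the first image and 1.5 in the second, so they moved 2.5 units closer together.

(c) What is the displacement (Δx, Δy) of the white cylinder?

(0.1, -2.0)

The white cylinder started near (10.6, 4.9) and ended near (10.7, 2.9).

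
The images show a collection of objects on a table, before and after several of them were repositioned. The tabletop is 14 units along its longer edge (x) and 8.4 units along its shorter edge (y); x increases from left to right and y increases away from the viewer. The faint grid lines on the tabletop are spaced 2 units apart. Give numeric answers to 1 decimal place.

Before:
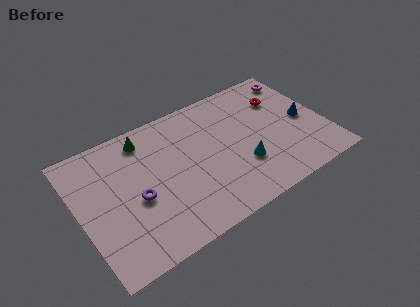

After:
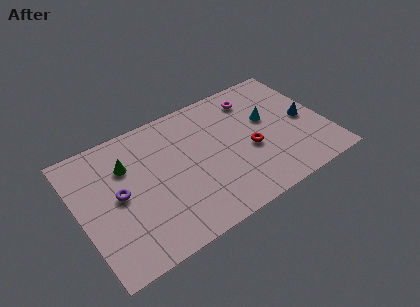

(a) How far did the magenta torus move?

2.7

From (13.1, 7.1) to (10.4, 6.8), the magenta torus covered √(2.7² + 0.3²) ≈ 2.7 units.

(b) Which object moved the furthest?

the red torus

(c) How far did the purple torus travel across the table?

1.1

The purple torus moved from about (3.1, 3.6) to (2.2, 4.3), a distance of √(0.9² + 0.7²) ≈ 1.1.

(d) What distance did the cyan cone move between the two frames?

3.0

The cyan cone moved from about (9.0, 2.7) to (10.9, 5.0), a distance of √(1.9² + 2.3²) ≈ 3.0.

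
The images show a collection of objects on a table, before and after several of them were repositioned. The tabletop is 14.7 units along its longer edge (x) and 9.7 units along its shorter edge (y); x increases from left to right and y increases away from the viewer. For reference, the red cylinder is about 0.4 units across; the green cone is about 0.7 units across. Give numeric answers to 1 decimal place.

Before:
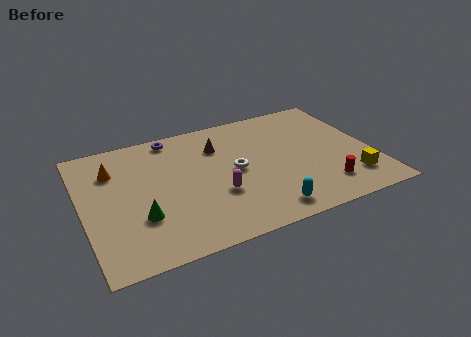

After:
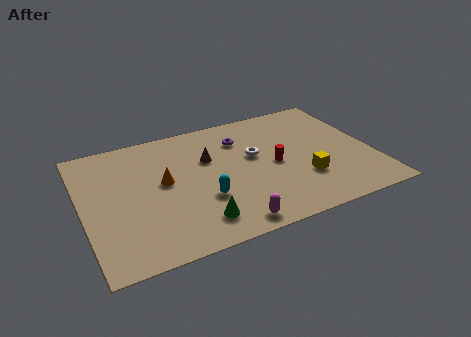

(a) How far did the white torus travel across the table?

1.4

The white torus was near (7.7, 4.9) before and (8.8, 5.7) after, so it travelled √(1.1² + 0.8²) ≈ 1.4 units.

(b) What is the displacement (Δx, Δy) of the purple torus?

(3.4, -1.4)

From the two frames, the purple torus sits at roughly (4.9, 8.7) before and (8.3, 7.3) after.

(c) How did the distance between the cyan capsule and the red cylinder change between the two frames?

+0.8

They were about 3.2 units apart before and 4.0 after — 0.8 units further apart.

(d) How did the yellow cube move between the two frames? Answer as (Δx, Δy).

(-2.3, 0.9)

From the two frames, the yellow cube sits at roughly (13.3, 2.1) before and (11.0, 3.0) after.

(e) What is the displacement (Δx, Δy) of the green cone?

(2.7, -1.3)

The green cone started near (2.7, 3.1) and ended near (5.4, 1.8).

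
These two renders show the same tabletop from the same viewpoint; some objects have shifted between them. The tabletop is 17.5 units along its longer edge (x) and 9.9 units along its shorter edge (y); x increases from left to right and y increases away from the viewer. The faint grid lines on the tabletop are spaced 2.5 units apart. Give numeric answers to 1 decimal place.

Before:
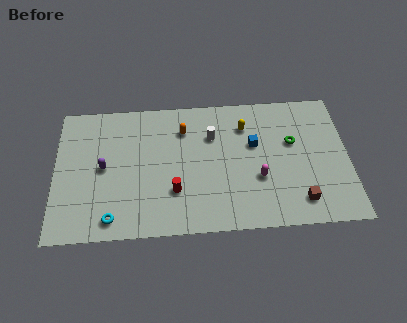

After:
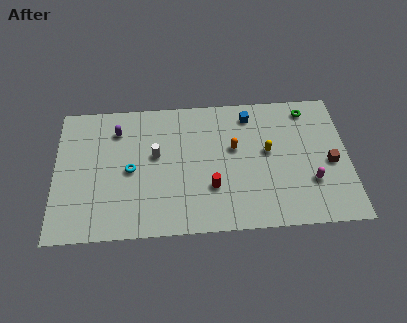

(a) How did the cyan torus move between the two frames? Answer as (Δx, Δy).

(1.1, 3.4)

From the two frames, the cyan torus sits at roughly (3.4, 1.3) before and (4.5, 4.7) after.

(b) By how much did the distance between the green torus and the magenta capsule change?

+2.1

They were about 3.3 units apart before and 5.4 after — 2.1 units further apart.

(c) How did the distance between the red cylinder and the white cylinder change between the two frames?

-0.3

They were about 4.5 units apart before and 4.2 after — 0.3 units closer together.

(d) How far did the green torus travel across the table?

2.6

The green torus was near (14.2, 6.1) before and (15.2, 8.5) after, so it travelled √(1.0² + 2.4²) ≈ 2.6 units.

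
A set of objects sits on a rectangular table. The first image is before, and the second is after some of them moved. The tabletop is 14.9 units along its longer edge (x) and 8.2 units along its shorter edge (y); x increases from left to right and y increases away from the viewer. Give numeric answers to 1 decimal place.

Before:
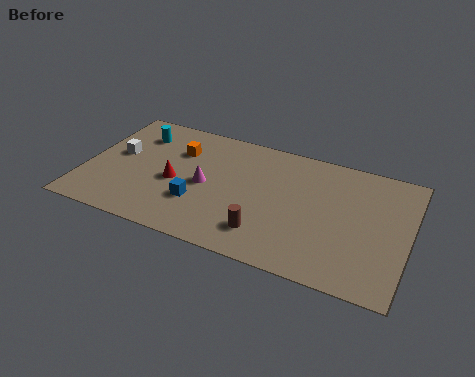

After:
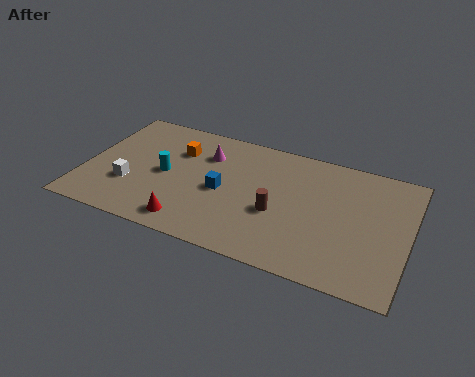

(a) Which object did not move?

the orange cube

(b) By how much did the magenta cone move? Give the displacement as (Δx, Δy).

(-0.2, 2.1)

The magenta cone was at about (5.6, 3.9) and moved to about (5.4, 6.0).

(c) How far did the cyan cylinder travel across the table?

2.8

The cyan cylinder was near (2.1, 6.3) before and (3.7, 4.0) after, so it travelled √(1.6² + 2.3²) ≈ 2.8 units.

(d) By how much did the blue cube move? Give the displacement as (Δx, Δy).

(1.0, 1.2)

From the two frames, the blue cube sits at roughly (5.4, 2.6) before and (6.4, 3.8) after.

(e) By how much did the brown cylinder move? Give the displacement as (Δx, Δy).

(0.4, 1.5)

The brown cylinder started near (8.6, 1.8) and ended near (9.0, 3.3).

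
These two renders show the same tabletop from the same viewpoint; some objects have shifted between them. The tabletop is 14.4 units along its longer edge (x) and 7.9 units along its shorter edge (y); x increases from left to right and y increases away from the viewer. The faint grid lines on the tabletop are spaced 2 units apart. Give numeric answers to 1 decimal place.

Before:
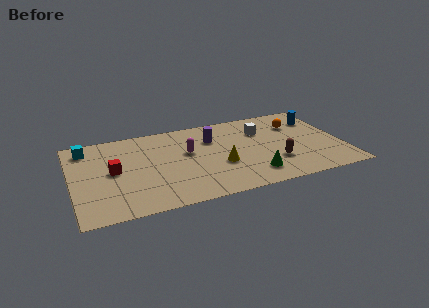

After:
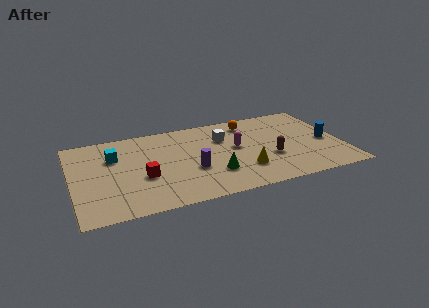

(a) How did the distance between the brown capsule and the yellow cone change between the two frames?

-1.3

The distance was about 3.0 in the first image and 1.7 in the second, so they moved 1.3 units closer together.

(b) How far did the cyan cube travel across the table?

1.8

From (0.9, 6.6) to (2.3, 5.4), the cyan cube covered √(1.4² + 1.2²) ≈ 1.8 units.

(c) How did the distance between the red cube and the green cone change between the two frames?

-3.8

The distance was about 7.6 in the first image and 3.8 in the second, so they moved 3.8 units closer together.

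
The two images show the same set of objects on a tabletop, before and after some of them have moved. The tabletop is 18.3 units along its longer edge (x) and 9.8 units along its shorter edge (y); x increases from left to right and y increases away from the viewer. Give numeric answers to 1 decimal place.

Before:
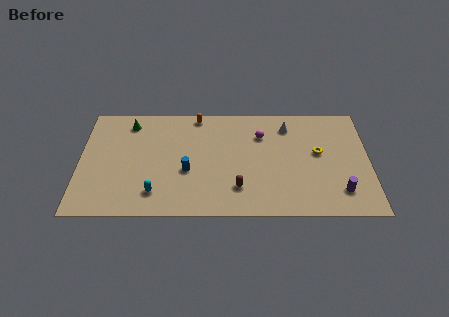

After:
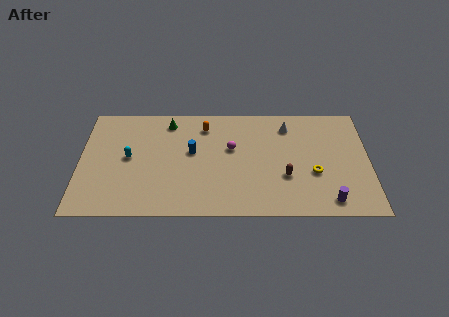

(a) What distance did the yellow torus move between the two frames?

1.8

The yellow torus was near (15.1, 5.5) before and (14.8, 3.7) after, so it travelled √(0.3² + 1.8²) ≈ 1.8 units.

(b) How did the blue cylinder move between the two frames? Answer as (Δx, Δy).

(0.3, 1.7)

From the two frames, the blue cylinder sits at roughly (6.8, 3.9) before and (7.1, 5.6) after.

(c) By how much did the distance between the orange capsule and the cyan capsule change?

-1.8

Before: roughly 7.4 units apart; after: 5.6. That's 1.8 units closer together.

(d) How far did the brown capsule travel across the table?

3.2

The brown capsule moved from about (10.0, 2.4) to (13.0, 3.4), a distance of √(3.0² + 1.0²) ≈ 3.2.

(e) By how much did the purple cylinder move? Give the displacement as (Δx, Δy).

(-0.7, -0.8)

The purple cylinder started near (16.4, 2.1) and ended near (15.7, 1.3).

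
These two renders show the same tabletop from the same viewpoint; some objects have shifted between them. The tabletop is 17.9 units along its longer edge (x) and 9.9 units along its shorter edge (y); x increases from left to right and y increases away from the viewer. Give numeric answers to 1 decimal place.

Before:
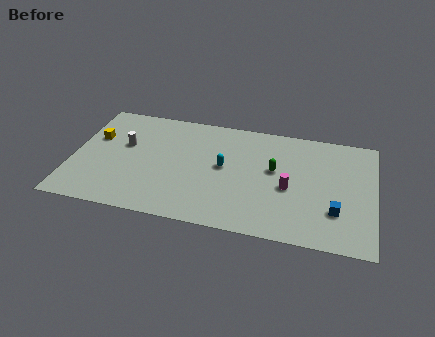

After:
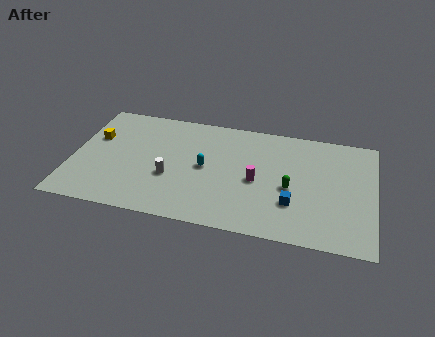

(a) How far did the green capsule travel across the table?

1.7

The green capsule moved from about (12.0, 5.7) to (13.0, 4.3), a distance of √(1.0² + 1.4²) ≈ 1.7.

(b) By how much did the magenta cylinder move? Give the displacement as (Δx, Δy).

(-1.9, 0.2)

The magenta cylinder started near (12.9, 4.3) and ended near (11.0, 4.5).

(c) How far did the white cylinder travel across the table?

3.7

From (3.0, 6.0) to (5.9, 3.7), the white cylinder covered √(2.9² + 2.3²) ≈ 3.7 units.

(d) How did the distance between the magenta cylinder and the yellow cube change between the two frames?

-1.9

They were about 11.9 units apart before and 10.0 after — 1.9 units closer together.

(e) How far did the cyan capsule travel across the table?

1.1

The cyan capsule moved from about (9.0, 5.3) to (7.9, 5.0), a distance of √(1.1² + 0.3²) ≈ 1.1.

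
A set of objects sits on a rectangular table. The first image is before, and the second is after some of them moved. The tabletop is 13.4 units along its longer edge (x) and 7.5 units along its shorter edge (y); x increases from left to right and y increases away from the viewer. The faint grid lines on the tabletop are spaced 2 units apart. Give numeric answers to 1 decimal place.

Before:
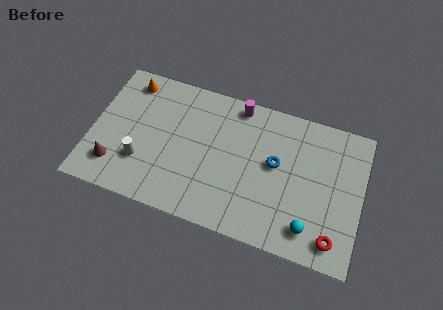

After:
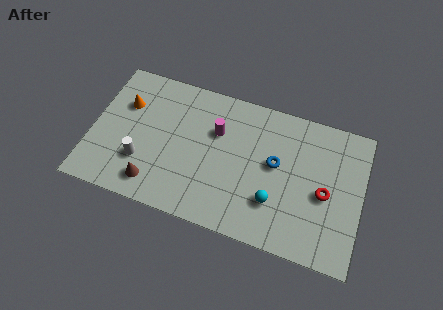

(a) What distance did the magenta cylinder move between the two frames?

1.9

The magenta cylinder was near (7.0, 6.7) before and (6.1, 5.0) after, so it travelled √(0.9² + 1.7²) ≈ 1.9 units.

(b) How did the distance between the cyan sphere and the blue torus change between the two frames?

-1.4

The distance was about 3.4 in the first image and 2.0 in the second, so they moved 1.4 units closer together.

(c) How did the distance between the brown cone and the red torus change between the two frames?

-2.3

The distance was about 10.9 in the first image and 8.6 in the second, so they moved 2.3 units closer together.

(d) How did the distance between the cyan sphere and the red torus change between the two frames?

+1.5

They were about 1.2 units apart before and 2.7 after — 1.5 units further apart.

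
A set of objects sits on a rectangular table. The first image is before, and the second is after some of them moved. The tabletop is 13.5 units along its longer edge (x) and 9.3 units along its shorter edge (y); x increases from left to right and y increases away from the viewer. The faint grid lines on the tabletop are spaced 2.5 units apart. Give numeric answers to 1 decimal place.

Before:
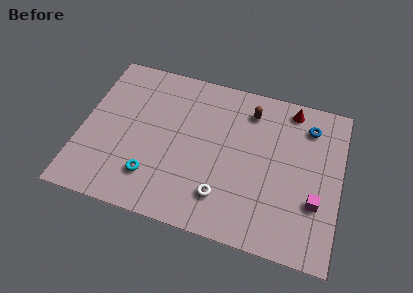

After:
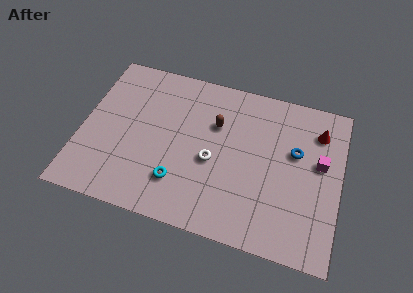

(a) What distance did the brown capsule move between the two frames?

2.1

The brown capsule was near (8.6, 7.5) before and (6.9, 6.2) after, so it travelled √(1.7² + 1.3²) ≈ 2.1 units.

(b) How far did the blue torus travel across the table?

1.8

The blue torus was near (11.7, 7.4) before and (11.1, 5.7) after, so it travelled √(0.6² + 1.7²) ≈ 1.8 units.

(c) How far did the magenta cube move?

2.3

The magenta cube was near (12.3, 3.1) before and (12.4, 5.4) after, so it travelled √(0.1² + 2.3²) ≈ 2.3 units.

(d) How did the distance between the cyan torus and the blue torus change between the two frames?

-2.7

They were about 9.4 units apart before and 6.7 after — 2.7 units closer together.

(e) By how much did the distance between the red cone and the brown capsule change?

+3.2

Before: roughly 2.2 units apart; after: 5.4. That's 3.2 units further apart.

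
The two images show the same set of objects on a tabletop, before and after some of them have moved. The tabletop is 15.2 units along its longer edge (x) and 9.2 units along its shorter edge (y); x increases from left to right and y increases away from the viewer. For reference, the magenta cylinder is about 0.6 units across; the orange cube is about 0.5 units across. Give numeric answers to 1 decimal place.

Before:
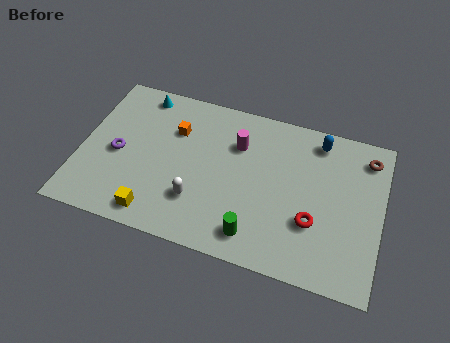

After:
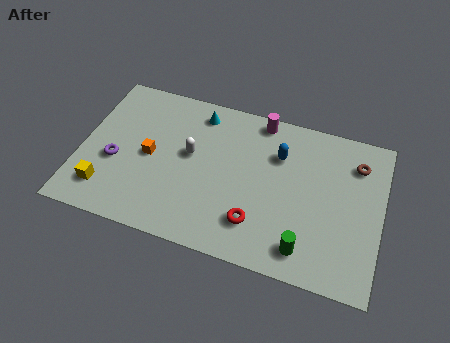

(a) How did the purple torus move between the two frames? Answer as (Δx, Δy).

(-0.1, -0.5)

From the two frames, the purple torus sits at roughly (1.9, 4.2) before and (1.8, 3.7) after.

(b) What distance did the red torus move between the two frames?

2.9

The red torus moved from about (11.9, 3.1) to (9.1, 2.2), a distance of √(2.8² + 0.9²) ≈ 2.9.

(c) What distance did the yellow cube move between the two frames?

2.7

From (4.1, 1.2) to (1.5, 1.9), the yellow cube covered √(2.6² + 0.7²) ≈ 2.7 units.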